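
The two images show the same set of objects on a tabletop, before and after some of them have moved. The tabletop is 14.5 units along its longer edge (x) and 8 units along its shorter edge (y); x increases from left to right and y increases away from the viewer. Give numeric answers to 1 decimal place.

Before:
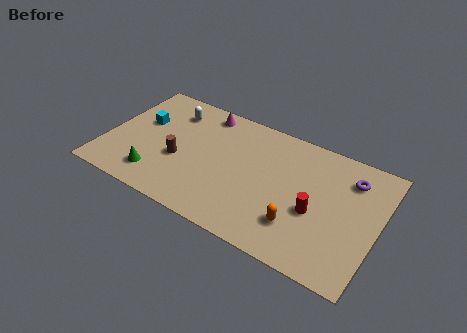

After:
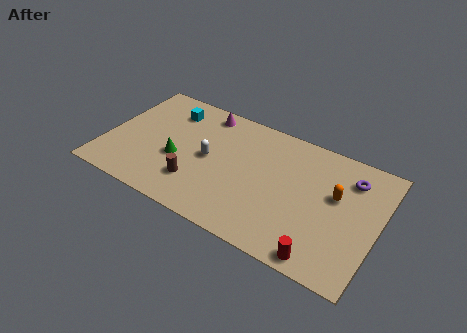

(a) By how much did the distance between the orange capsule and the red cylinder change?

+2.6

The distance was about 1.4 in the first image and 4.0 in the second, so they moved 2.6 units further apart.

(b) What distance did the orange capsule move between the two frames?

3.1

The orange capsule moved from about (10.6, 2.1) to (12.2, 4.8), a distance of √(1.6² + 2.7²) ≈ 3.1.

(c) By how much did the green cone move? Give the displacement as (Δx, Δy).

(0.9, 1.6)

The green cone started near (3.0, 1.6) and ended near (3.9, 3.2).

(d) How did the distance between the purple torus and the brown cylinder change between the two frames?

-0.6

They were about 9.3 units apart before and 8.7 after — 0.6 units closer together.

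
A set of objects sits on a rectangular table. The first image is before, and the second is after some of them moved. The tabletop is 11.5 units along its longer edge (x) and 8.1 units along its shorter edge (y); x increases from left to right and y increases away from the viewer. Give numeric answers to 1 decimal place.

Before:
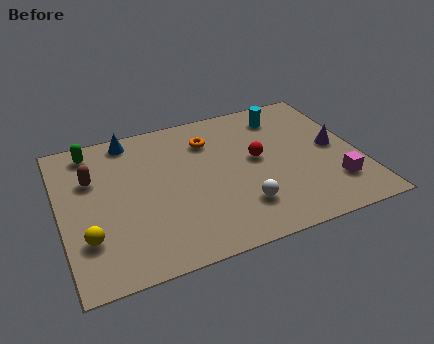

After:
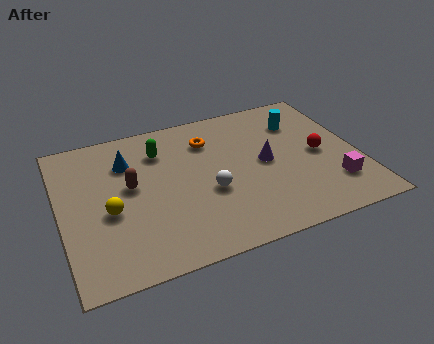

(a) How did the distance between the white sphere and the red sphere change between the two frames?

+1.9

Before: roughly 2.6 units apart; after: 4.5. That's 1.9 units further apart.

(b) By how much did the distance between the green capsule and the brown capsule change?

+0.5

The distance was about 1.6 in the first image and 2.1 in the second, so they moved 0.5 units further apart.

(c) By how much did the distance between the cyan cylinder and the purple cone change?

-0.5

The distance was about 3.0 in the first image and 2.5 in the second, so they moved 0.5 units closer together.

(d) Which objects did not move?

the orange torus and the magenta cube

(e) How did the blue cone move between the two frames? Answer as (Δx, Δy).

(-0.2, -1.3)

The blue cone started near (2.9, 7.2) and ended near (2.7, 5.9).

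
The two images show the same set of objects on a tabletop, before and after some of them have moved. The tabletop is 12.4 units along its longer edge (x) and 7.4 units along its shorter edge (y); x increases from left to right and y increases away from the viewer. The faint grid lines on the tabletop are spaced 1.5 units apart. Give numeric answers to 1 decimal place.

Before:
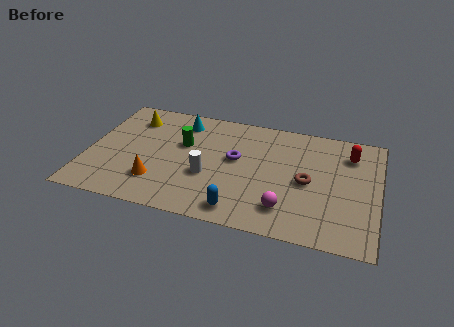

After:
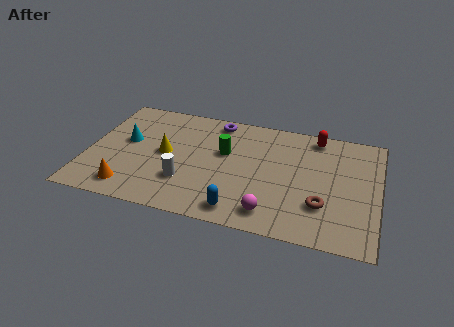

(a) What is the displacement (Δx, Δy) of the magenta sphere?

(-0.6, -0.4)

From the two frames, the magenta sphere sits at roughly (8.6, 1.6) before and (8.0, 1.2) after.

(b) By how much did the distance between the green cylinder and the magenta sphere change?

-1.5

Before: roughly 5.5 units apart; after: 4.0. That's 1.5 units closer together.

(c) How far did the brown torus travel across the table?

1.5

The brown torus moved from about (9.4, 3.5) to (10.1, 2.2), a distance of √(0.7² + 1.3²) ≈ 1.5.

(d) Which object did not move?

the blue capsule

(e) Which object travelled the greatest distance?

the cyan cone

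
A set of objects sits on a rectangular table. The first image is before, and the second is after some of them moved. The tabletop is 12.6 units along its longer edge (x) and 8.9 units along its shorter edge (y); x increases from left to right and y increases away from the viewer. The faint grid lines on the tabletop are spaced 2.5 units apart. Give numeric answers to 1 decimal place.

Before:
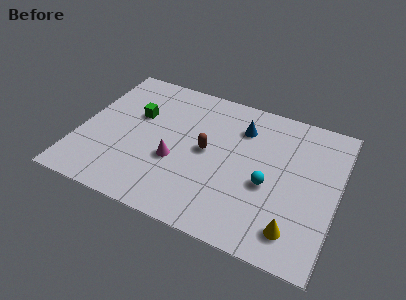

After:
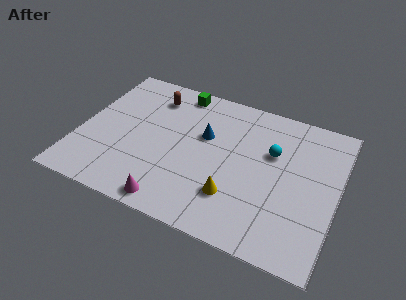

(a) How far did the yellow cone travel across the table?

3.1

The yellow cone moved from about (10.8, 1.6) to (7.8, 2.4), a distance of √(3.0² + 0.8²) ≈ 3.1.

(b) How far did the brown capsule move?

3.9

The brown capsule moved from about (6.2, 4.6) to (3.2, 7.1), a distance of √(3.0² + 2.5²) ≈ 3.9.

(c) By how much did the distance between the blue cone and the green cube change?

-2.3

The distance was about 5.2 in the first image and 2.9 in the second, so they moved 2.3 units closer together.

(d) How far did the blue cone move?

2.1

From (7.7, 6.7) to (6.0, 5.5), the blue cone covered √(1.7² + 1.2²) ≈ 2.1 units.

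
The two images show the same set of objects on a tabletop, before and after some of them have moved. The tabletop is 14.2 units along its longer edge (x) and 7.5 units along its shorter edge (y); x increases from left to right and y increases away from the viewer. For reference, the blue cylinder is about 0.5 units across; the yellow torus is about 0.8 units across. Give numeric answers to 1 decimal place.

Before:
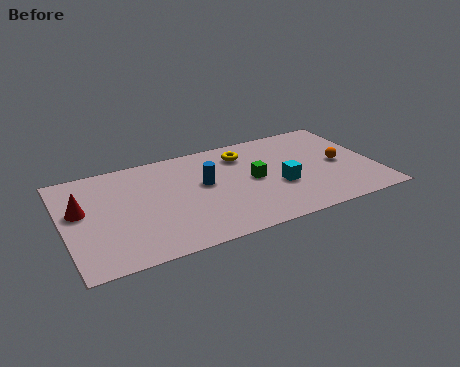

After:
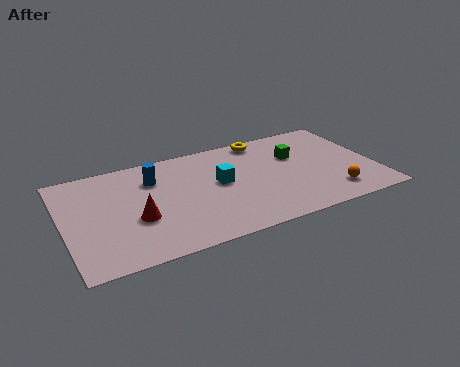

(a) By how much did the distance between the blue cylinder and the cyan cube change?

-0.4

The distance was about 3.6 in the first image and 3.2 in the second, so they moved 0.4 units closer together.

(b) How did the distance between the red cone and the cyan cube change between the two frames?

-4.9

The distance was about 9.0 in the first image and 4.1 in the second, so they moved 4.9 units closer together.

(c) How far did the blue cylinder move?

2.5

The blue cylinder moved from about (6.4, 4.3) to (4.2, 5.5), a distance of √(2.2² + 1.2²) ≈ 2.5.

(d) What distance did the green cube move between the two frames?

2.4

The green cube moved from about (8.6, 3.8) to (10.7, 4.9), a distance of √(2.1² + 1.1²) ≈ 2.4.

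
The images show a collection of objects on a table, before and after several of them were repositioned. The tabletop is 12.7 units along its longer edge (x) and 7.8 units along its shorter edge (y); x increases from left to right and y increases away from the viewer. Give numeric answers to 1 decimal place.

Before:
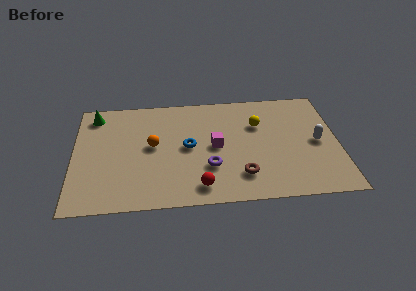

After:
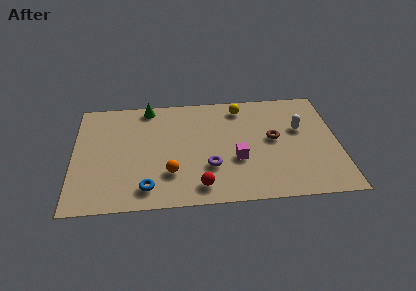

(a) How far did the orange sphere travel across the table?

2.2

The orange sphere moved from about (3.8, 4.2) to (4.6, 2.2), a distance of √(0.8² + 2.0²) ≈ 2.2.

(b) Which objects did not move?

the red sphere and the purple torus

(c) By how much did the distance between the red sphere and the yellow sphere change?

+0.8

The distance was about 5.0 in the first image and 5.8 in the second, so they moved 0.8 units further apart.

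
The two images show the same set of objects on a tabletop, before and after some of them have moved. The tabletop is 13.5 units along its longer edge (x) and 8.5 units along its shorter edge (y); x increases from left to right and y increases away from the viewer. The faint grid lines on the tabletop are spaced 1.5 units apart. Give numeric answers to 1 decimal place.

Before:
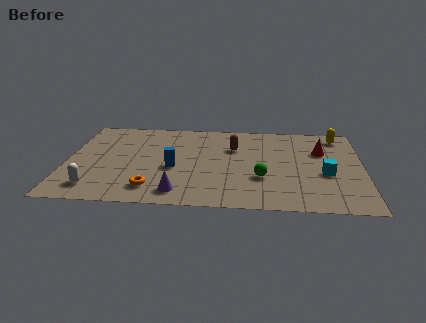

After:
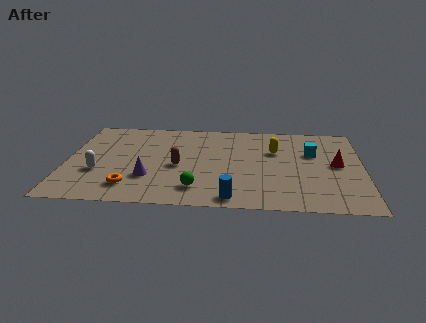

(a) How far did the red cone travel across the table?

1.5

The red cone was near (11.6, 5.7) before and (12.3, 4.4) after, so it travelled √(0.7² + 1.3²) ≈ 1.5 units.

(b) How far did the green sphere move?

3.1

From (8.9, 2.9) to (6.0, 1.7), the green sphere covered √(2.9² + 1.2²) ≈ 3.1 units.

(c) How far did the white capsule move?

1.5

The white capsule was near (1.4, 1.5) before and (1.5, 3.0) after, so it travelled √(0.1² + 1.5²) ≈ 1.5 units.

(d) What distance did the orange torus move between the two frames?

1.0

The orange torus was near (4.0, 1.6) before and (3.0, 1.7) after, so it travelled √(1.0² + 0.1²) ≈ 1.0 units.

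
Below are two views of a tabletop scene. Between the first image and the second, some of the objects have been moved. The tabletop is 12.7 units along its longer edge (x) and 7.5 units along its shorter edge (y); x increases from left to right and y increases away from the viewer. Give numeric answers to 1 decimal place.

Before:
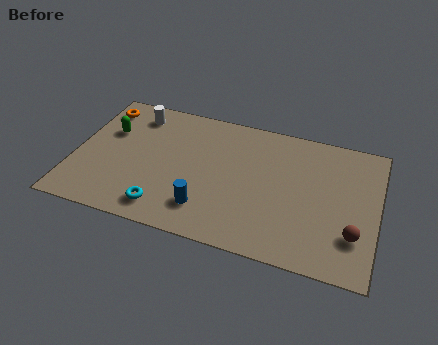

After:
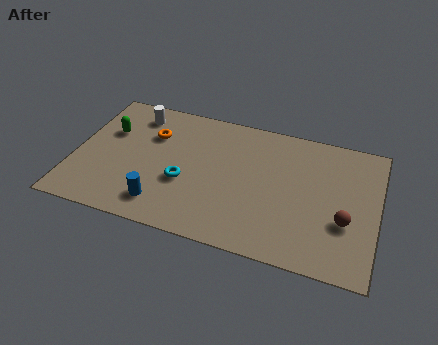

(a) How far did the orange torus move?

2.5

The orange torus moved from about (0.8, 6.2) to (3.1, 5.2), a distance of √(2.3² + 1.0²) ≈ 2.5.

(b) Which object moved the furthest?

the orange torus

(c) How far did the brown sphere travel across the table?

0.7

The brown sphere was near (11.8, 2.1) before and (11.4, 2.7) after, so it travelled √(0.4² + 0.6²) ≈ 0.7 units.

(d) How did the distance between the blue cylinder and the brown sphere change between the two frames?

+1.5

The distance was about 6.1 in the first image and 7.6 in the second, so they moved 1.5 units further apart.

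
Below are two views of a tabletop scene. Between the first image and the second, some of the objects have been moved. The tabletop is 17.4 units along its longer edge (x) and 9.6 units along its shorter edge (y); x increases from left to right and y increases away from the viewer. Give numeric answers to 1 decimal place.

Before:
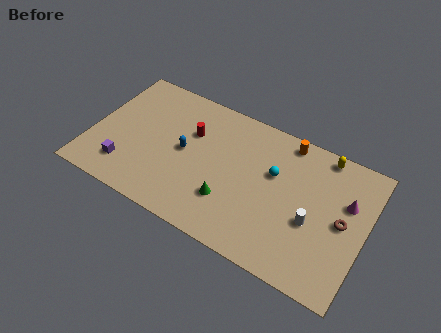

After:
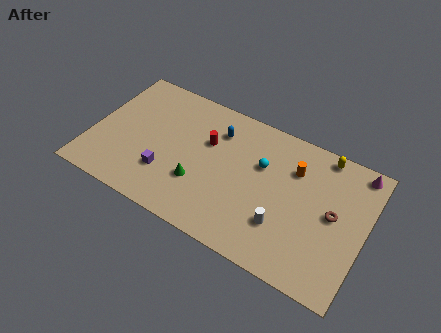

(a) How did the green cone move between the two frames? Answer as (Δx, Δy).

(-2.0, 0.3)

From the two frames, the green cone sits at roughly (9.1, 2.8) before and (7.1, 3.1) after.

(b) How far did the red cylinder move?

1.1

The red cylinder was near (6.1, 6.4) before and (7.2, 6.2) after, so it travelled √(1.1² + 0.2²) ≈ 1.1 units.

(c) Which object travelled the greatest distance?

the blue capsule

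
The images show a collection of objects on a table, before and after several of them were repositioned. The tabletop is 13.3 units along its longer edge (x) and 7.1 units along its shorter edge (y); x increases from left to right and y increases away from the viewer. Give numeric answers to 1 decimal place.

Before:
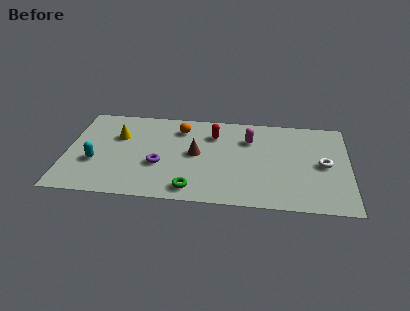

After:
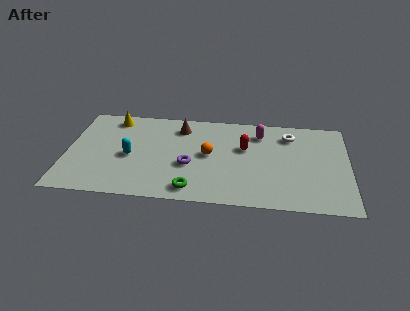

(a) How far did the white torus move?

2.6

The white torus was near (12.1, 3.5) before and (10.5, 5.6) after, so it travelled √(1.6² + 2.1²) ≈ 2.6 units.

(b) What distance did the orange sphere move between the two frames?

2.4

The orange sphere was near (5.3, 5.6) before and (6.7, 3.7) after, so it travelled √(1.4² + 1.9²) ≈ 2.4 units.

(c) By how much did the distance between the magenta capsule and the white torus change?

-2.4

They were about 3.8 units apart before and 1.4 after — 2.4 units closer together.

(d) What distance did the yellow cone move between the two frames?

1.4

The yellow cone was near (2.4, 4.7) before and (2.1, 6.1) after, so it travelled √(0.3² + 1.4²) ≈ 1.4 units.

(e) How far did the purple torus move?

1.4

From (4.4, 2.7) to (5.8, 2.8), the purple torus covered √(1.4² + 0.1²) ≈ 1.4 units.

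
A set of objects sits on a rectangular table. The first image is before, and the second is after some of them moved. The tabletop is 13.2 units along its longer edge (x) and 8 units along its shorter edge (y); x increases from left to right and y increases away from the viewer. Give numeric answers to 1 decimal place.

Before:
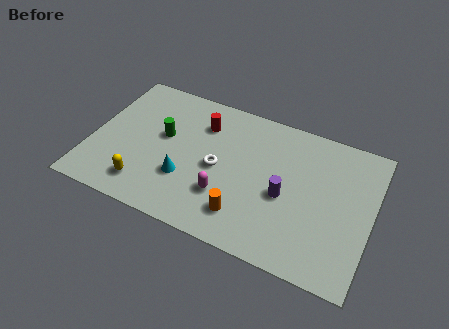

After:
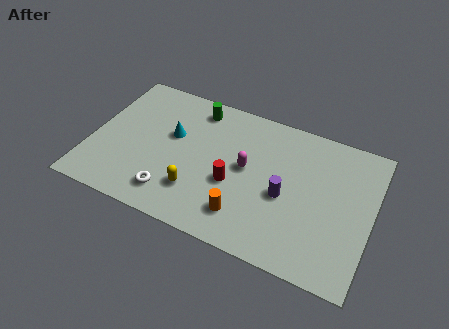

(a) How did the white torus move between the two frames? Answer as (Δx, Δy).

(-1.9, -2.3)

The white torus started near (6.0, 3.8) and ended near (4.1, 1.5).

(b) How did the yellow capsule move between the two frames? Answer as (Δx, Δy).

(2.4, 0.6)

The yellow capsule started near (2.8, 1.5) and ended near (5.2, 2.1).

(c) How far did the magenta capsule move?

2.1

The magenta capsule was near (6.5, 2.4) before and (7.3, 4.3) after, so it travelled √(0.8² + 1.9²) ≈ 2.1 units.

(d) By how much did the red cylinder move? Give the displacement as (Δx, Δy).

(1.8, -2.8)

The red cylinder was at about (5.0, 6.0) and moved to about (6.8, 3.2).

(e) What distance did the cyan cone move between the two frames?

2.4

The cyan cone was near (4.6, 2.6) before and (3.7, 4.8) after, so it travelled √(0.9² + 2.2²) ≈ 2.4 units.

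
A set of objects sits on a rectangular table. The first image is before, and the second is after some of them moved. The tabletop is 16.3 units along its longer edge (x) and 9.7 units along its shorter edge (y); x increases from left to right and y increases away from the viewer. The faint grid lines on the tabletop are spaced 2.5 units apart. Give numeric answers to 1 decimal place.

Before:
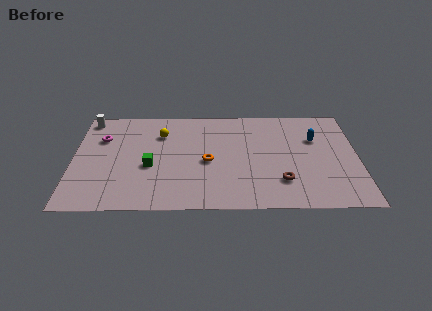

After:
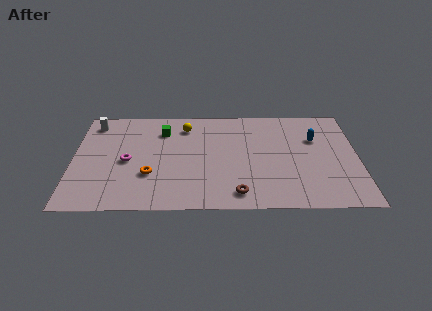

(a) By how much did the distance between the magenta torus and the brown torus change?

-4.1

They were about 11.1 units apart before and 7.0 after — 4.1 units closer together.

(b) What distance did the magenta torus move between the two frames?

2.7

From (1.6, 6.7) to (3.1, 4.5), the magenta torus covered √(1.5² + 2.2²) ≈ 2.7 units.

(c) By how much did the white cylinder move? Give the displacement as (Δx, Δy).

(0.3, -0.4)

The white cylinder was at about (0.8, 8.6) and moved to about (1.1, 8.2).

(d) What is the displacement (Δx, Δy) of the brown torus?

(-2.5, -1.1)

From the two frames, the brown torus sits at roughly (11.9, 2.5) before and (9.4, 1.4) after.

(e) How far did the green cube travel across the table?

3.5

The green cube was near (4.4, 4.0) before and (5.1, 7.4) after, so it travelled √(0.7² + 3.4²) ≈ 3.5 units.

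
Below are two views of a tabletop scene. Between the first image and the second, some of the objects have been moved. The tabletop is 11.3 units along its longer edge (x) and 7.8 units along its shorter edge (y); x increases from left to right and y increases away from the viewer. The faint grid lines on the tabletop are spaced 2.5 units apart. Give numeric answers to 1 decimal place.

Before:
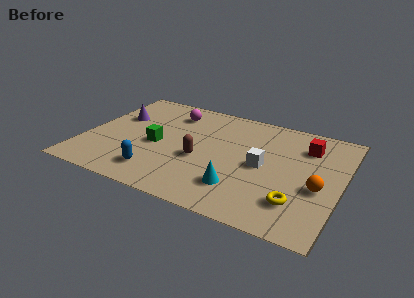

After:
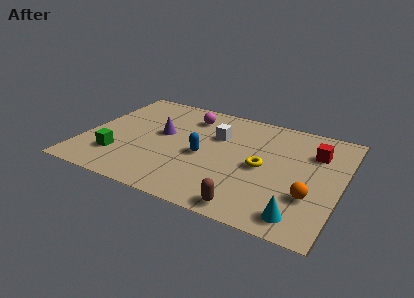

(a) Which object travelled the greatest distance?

the brown capsule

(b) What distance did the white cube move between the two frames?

2.6

From (7.9, 3.8) to (5.7, 5.2), the white cube covered √(2.2² + 1.4²) ≈ 2.6 units.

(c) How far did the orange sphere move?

0.8

The orange sphere was near (10.4, 3.2) before and (10.1, 2.5) after, so it travelled √(0.3² + 0.7²) ≈ 0.8 units.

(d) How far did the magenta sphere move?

0.8

The magenta sphere was near (3.5, 6.2) before and (4.3, 6.2) after, so it travelled √(0.8² + 0.0²) ≈ 0.8 units.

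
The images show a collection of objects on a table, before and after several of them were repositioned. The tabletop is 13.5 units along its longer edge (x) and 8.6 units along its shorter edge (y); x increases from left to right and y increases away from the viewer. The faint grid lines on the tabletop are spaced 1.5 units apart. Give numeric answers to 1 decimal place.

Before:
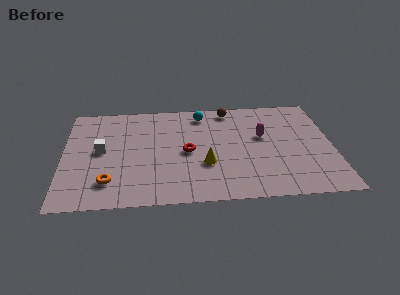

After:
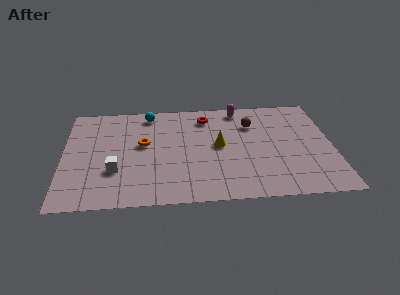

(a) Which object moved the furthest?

the orange torus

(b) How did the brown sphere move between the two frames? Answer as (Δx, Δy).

(1.1, -1.4)

The brown sphere was at about (8.4, 7.6) and moved to about (9.5, 6.2).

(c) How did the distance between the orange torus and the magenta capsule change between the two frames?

-2.7

Before: roughly 8.3 units apart; after: 5.6. That's 2.7 units closer together.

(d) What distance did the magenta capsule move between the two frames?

2.7

From (10.0, 5.1) to (8.9, 7.6), the magenta capsule covered √(1.1² + 2.5²) ≈ 2.7 units.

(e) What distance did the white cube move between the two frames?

1.8

The white cube was near (1.9, 4.5) before and (2.6, 2.8) after, so it travelled √(0.7² + 1.7²) ≈ 1.8 units.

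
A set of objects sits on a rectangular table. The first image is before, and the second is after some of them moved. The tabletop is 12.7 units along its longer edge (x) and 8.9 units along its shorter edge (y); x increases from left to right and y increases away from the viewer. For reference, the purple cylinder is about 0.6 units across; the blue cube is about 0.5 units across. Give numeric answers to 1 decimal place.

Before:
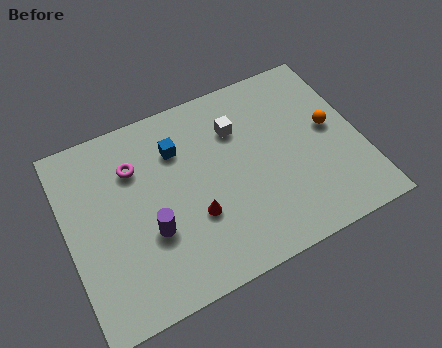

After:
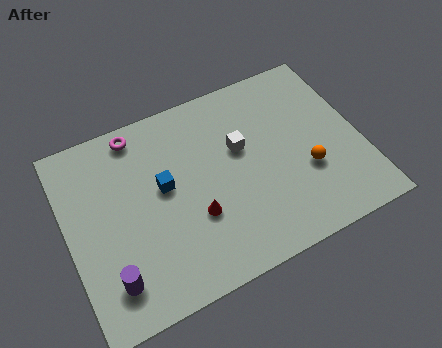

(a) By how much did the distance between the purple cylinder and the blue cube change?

+0.5

The distance was about 3.7 in the first image and 4.2 in the second, so they moved 0.5 units further apart.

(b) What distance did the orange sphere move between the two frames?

2.1

From (11.5, 4.8) to (10.2, 3.2), the orange sphere covered √(1.3² + 1.6²) ≈ 2.1 units.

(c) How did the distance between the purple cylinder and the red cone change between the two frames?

+2.1

They were about 1.9 units apart before and 4.0 after — 2.1 units further apart.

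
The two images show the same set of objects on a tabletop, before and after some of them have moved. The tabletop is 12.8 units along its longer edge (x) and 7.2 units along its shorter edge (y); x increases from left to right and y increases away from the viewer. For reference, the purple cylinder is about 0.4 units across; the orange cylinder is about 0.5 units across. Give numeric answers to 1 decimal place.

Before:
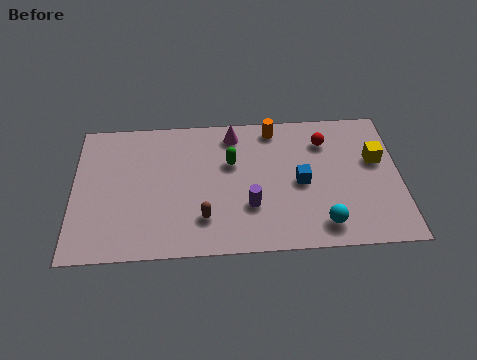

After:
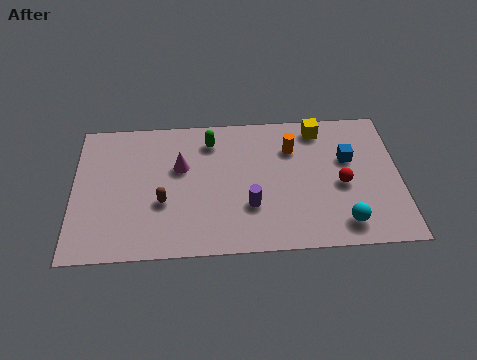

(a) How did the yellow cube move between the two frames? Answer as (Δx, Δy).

(-2.2, 1.8)

From the two frames, the yellow cube sits at roughly (11.9, 4.4) before and (9.7, 6.2) after.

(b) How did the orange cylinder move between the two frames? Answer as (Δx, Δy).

(0.7, -1.1)

The orange cylinder was at about (7.9, 6.3) and moved to about (8.6, 5.2).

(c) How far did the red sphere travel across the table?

2.4

The red sphere was near (9.9, 5.5) before and (10.5, 3.2) after, so it travelled √(0.6² + 2.3²) ≈ 2.4 units.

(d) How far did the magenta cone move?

2.6

From (6.3, 6.1) to (4.2, 4.5), the magenta cone covered √(2.1² + 1.6²) ≈ 2.6 units.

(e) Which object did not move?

the purple cylinder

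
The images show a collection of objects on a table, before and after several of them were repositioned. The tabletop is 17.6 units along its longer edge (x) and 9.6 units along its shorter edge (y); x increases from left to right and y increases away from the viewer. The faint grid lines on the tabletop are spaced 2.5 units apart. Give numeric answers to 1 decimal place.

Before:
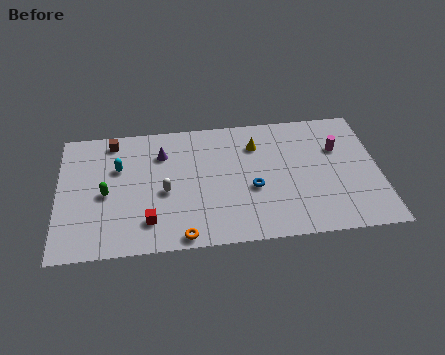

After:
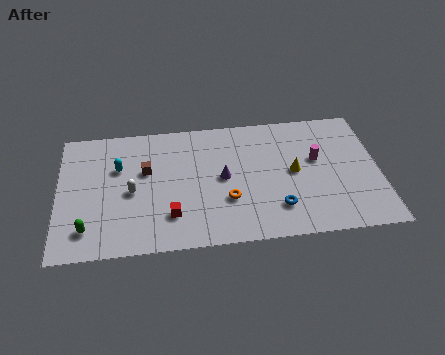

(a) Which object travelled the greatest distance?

the purple cone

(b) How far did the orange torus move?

3.5

The orange torus was near (6.7, 0.8) before and (9.2, 3.2) after, so it travelled √(2.5² + 2.4²) ≈ 3.5 units.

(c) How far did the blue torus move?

2.1

The blue torus was near (10.6, 3.9) before and (11.9, 2.3) after, so it travelled √(1.3² + 1.6²) ≈ 2.1 units.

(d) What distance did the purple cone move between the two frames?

4.0

The purple cone moved from about (5.7, 7.1) to (9.0, 4.9), a distance of √(3.3² + 2.2²) ≈ 4.0.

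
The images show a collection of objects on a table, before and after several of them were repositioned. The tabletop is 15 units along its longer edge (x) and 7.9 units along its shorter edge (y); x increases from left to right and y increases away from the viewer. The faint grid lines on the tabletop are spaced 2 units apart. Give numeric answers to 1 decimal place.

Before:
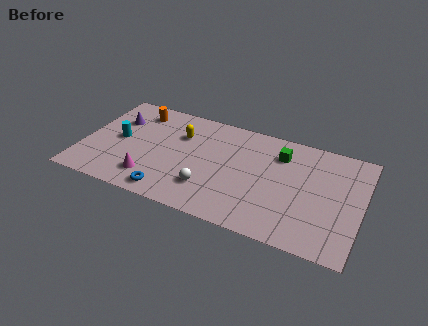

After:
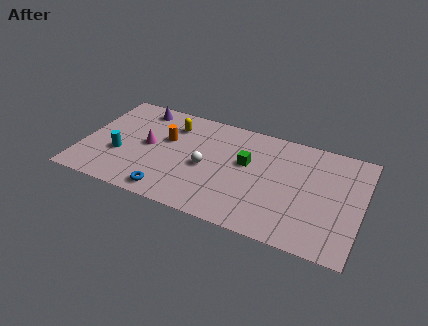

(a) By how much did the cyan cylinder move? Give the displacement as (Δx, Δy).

(0.2, -1.1)

The cyan cylinder started near (1.9, 4.0) and ended near (2.1, 2.9).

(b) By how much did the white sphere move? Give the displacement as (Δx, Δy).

(-0.3, 1.5)

The white sphere was at about (7.0, 2.1) and moved to about (6.7, 3.6).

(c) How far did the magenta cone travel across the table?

2.4

The magenta cone moved from about (3.9, 1.7) to (3.5, 4.1), a distance of √(0.4² + 2.4²) ≈ 2.4.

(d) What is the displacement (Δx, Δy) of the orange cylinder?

(1.8, -1.6)

The orange cylinder started near (2.6, 6.5) and ended near (4.4, 4.9).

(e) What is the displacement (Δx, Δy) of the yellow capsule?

(-0.5, 0.6)

From the two frames, the yellow capsule sits at roughly (5.1, 5.5) before and (4.6, 6.1) after.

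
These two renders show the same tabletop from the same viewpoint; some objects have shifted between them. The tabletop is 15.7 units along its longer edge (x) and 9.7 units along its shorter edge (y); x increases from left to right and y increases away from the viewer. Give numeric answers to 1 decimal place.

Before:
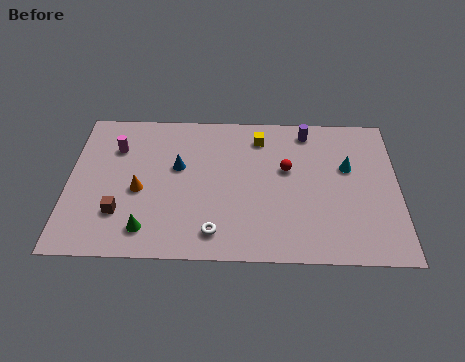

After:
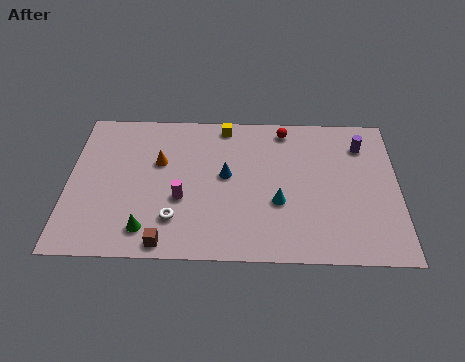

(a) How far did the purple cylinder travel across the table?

2.8

The purple cylinder was near (11.4, 8.4) before and (14.0, 7.5) after, so it travelled √(2.6² + 0.9²) ≈ 2.8 units.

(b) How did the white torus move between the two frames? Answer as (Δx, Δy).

(-1.9, 0.8)

The white torus was at about (7.0, 1.6) and moved to about (5.1, 2.4).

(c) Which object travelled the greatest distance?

the magenta cylinder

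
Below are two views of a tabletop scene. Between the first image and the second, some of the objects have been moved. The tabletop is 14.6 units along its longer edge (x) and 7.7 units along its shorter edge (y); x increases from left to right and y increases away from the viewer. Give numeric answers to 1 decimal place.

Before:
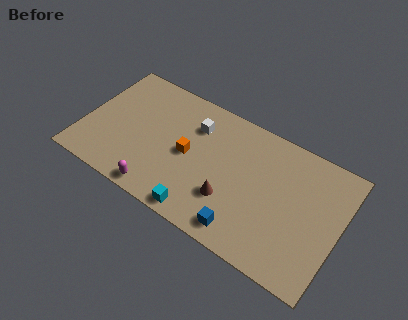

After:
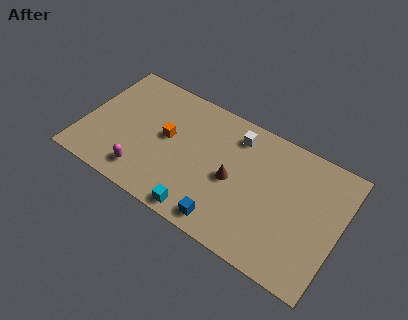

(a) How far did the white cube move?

2.4

The white cube moved from about (6.1, 5.7) to (8.4, 6.3), a distance of √(2.3² + 0.6²) ≈ 2.4.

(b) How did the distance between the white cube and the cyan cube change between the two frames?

+0.6

Before: roughly 5.0 units apart; after: 5.6. That's 0.6 units further apart.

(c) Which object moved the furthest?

the white cube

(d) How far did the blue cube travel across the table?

1.0

From (9.6, 1.1) to (8.6, 1.0), the blue cube covered √(1.0² + 0.1²) ≈ 1.0 units.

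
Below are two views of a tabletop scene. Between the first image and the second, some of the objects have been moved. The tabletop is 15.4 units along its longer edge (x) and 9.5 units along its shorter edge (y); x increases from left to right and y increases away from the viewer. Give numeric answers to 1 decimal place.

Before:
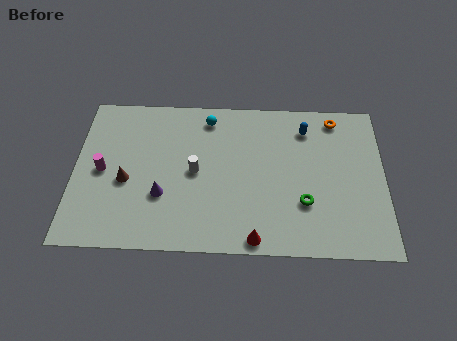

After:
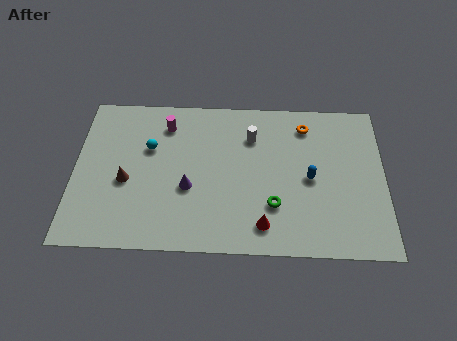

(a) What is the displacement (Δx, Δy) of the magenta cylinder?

(3.1, 3.0)

The magenta cylinder was at about (1.4, 4.6) and moved to about (4.5, 7.6).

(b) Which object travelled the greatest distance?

the magenta cylinder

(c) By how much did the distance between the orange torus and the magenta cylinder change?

-5.2

They were about 12.2 units apart before and 7.0 after — 5.2 units closer together.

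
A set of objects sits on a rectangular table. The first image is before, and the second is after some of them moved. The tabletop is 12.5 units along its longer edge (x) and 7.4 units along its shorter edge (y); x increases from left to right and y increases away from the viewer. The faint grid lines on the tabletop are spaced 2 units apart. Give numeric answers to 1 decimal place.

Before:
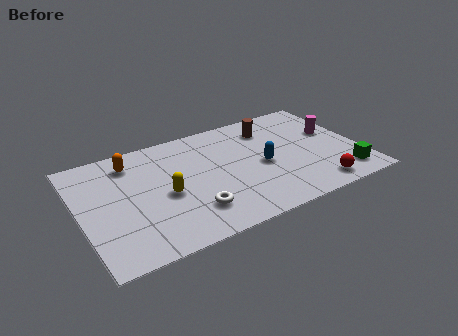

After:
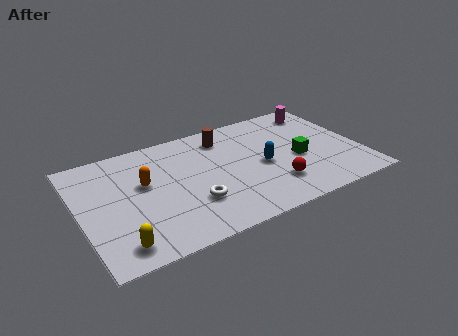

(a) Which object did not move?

the blue capsule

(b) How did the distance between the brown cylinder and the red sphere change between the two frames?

-0.6

Before: roughly 5.0 units apart; after: 4.4. That's 0.6 units closer together.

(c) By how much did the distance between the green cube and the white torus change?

-1.8

They were about 6.8 units apart before and 5.0 after — 1.8 units closer together.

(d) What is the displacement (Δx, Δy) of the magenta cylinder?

(-0.3, 1.8)

From the two frames, the magenta cylinder sits at roughly (11.5, 4.4) before and (11.2, 6.2) after.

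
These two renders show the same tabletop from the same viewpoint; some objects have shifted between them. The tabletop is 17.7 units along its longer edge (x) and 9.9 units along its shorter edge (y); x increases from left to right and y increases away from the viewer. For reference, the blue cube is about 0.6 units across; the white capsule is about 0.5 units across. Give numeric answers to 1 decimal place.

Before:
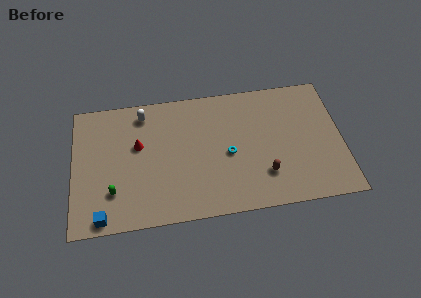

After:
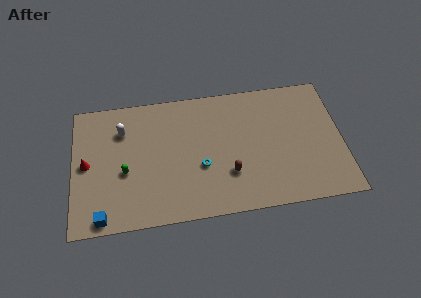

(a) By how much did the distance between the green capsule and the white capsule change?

-2.9

The distance was about 6.1 in the first image and 3.2 in the second, so they moved 2.9 units closer together.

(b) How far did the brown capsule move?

2.3

The brown capsule moved from about (12.5, 2.6) to (10.2, 3.0), a distance of √(2.3² + 0.4²) ≈ 2.3.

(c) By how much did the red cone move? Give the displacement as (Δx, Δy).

(-3.4, -1.0)

The red cone was at about (4.3, 6.0) and moved to about (0.9, 5.0).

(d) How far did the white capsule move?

1.8

The white capsule was near (4.7, 8.4) before and (3.3, 7.3) after, so it travelled √(1.4² + 1.1²) ≈ 1.8 units.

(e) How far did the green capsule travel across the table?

1.6

The green capsule moved from about (2.6, 2.7) to (3.4, 4.1), a distance of √(0.8² + 1.4²) ≈ 1.6.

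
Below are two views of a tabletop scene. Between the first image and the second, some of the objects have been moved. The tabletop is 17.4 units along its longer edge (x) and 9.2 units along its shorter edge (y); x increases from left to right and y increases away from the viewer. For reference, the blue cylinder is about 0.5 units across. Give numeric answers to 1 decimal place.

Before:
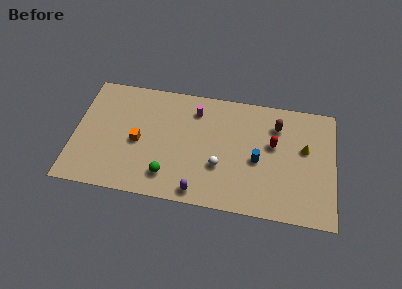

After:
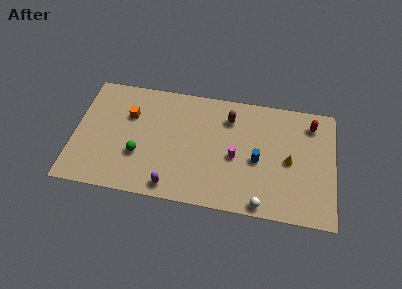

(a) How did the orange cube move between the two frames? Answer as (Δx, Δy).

(-0.7, 2.0)

The orange cube started near (4.3, 4.2) and ended near (3.6, 6.2).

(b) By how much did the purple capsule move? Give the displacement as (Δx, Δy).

(-1.8, 0.1)

The purple capsule was at about (8.5, 1.0) and moved to about (6.7, 1.1).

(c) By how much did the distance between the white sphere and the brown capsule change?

+1.4

They were about 5.3 units apart before and 6.7 after — 1.4 units further apart.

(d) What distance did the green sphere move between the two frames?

2.4

From (6.4, 1.9) to (4.4, 3.2), the green sphere covered √(2.0² + 1.3²) ≈ 2.4 units.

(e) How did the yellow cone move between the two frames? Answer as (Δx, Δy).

(-1.0, -1.1)

The yellow cone started near (15.4, 5.5) and ended near (14.4, 4.4).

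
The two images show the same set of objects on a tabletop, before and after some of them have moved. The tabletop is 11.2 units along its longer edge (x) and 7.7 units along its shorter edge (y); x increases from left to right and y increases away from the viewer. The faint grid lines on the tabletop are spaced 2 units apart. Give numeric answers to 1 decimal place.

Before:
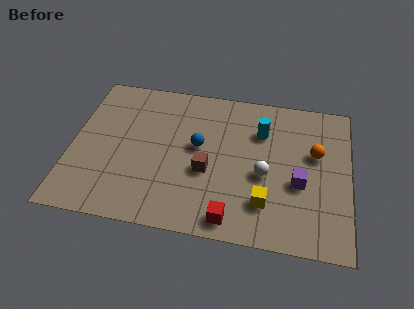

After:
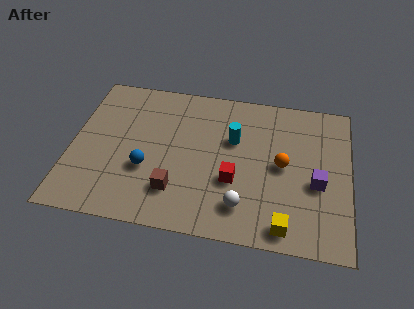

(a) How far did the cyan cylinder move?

1.3

The cyan cylinder moved from about (7.6, 5.5) to (6.5, 4.9), a distance of √(1.1² + 0.6²) ≈ 1.3.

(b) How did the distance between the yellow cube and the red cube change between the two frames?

+1.2

Before: roughly 1.6 units apart; after: 2.8. That's 1.2 units further apart.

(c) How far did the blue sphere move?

2.5

From (5.1, 4.3) to (3.1, 2.8), the blue sphere covered √(2.0² + 1.5²) ≈ 2.5 units.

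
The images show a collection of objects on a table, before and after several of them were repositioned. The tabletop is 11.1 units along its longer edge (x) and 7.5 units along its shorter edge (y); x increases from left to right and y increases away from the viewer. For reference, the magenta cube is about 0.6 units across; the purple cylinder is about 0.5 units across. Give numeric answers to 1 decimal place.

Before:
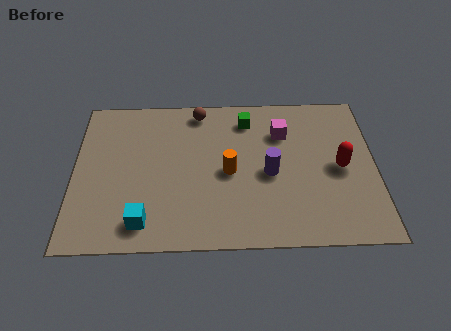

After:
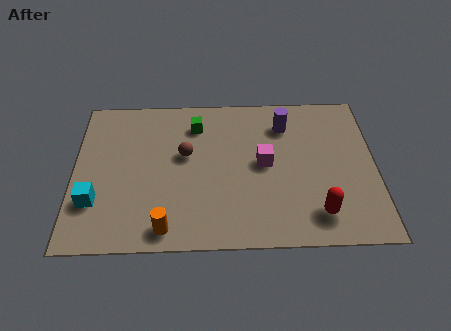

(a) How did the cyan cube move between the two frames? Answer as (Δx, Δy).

(-1.8, 1.0)

From the two frames, the cyan cube sits at roughly (2.6, 1.2) before and (0.8, 2.2) after.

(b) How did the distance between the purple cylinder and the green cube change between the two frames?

+0.5

They were about 2.8 units apart before and 3.3 after — 0.5 units further apart.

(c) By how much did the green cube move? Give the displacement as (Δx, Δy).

(-1.9, -0.2)

The green cube was at about (6.4, 6.1) and moved to about (4.5, 5.9).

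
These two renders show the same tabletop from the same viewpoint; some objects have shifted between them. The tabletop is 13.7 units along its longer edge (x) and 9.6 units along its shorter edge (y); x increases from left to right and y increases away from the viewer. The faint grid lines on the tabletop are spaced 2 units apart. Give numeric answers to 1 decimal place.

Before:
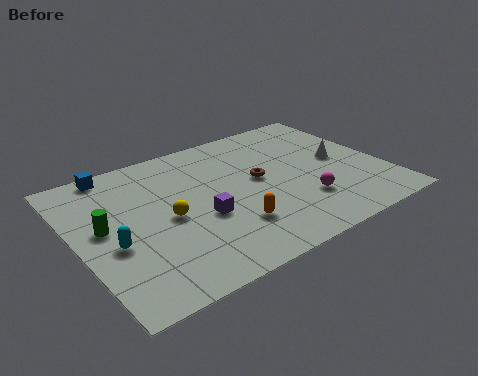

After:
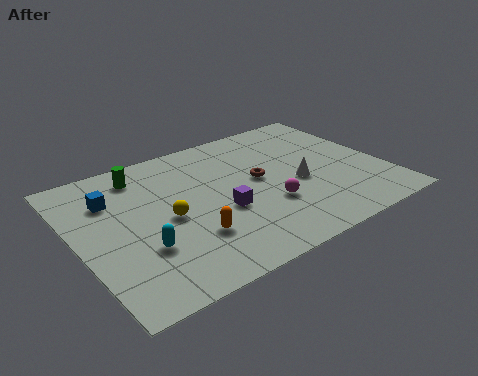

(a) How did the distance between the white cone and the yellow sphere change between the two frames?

-2.1

Before: roughly 8.0 units apart; after: 5.9. That's 2.1 units closer together.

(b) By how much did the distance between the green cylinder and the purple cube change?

+0.8

The distance was about 4.3 in the first image and 5.1 in the second, so they moved 0.8 units further apart.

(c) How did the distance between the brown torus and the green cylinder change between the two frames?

-1.4

Before: roughly 7.0 units apart; after: 5.6. That's 1.4 units closer together.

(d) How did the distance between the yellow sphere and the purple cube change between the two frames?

+0.8

They were about 1.6 units apart before and 2.4 after — 0.8 units further apart.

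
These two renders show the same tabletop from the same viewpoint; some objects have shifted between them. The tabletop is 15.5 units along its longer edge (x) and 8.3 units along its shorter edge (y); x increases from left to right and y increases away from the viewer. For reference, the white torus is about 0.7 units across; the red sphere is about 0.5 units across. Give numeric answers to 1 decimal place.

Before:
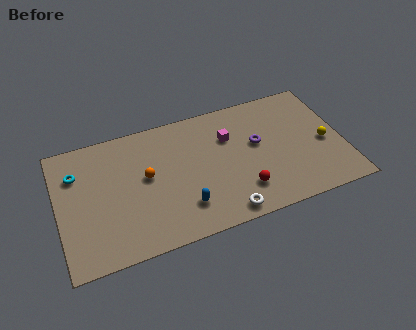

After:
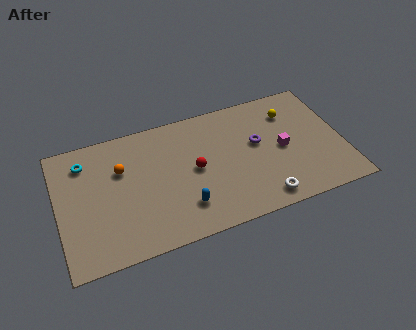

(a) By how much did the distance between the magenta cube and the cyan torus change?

+2.6

They were about 8.3 units apart before and 10.9 after — 2.6 units further apart.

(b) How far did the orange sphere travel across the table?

1.6

The orange sphere was near (4.8, 4.6) before and (3.5, 5.5) after, so it travelled √(1.3² + 0.9²) ≈ 1.6 units.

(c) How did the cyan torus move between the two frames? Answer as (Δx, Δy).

(0.5, 0.6)

From the two frames, the cyan torus sits at roughly (1.1, 6.0) before and (1.6, 6.6) after.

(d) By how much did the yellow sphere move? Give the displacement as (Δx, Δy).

(-1.6, 2.6)

The yellow sphere was at about (14.5, 3.7) and moved to about (12.9, 6.3).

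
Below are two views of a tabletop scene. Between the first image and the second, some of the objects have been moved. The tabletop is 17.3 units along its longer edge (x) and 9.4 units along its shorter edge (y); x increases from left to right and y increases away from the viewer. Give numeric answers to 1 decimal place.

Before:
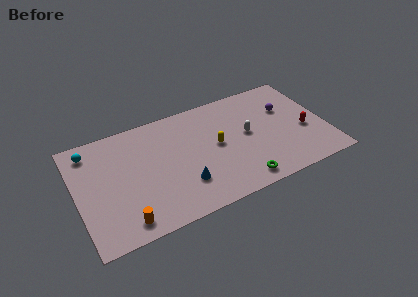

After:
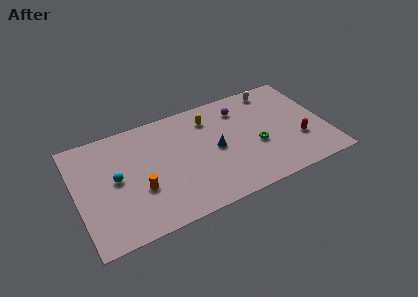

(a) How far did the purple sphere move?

3.3

From (14.8, 6.2) to (11.7, 7.4), the purple sphere covered √(3.1² + 1.2²) ≈ 3.3 units.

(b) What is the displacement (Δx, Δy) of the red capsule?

(-0.5, -0.7)

From the two frames, the red capsule sits at roughly (15.8, 3.8) before and (15.3, 3.1) after.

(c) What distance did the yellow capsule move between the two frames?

2.5

The yellow capsule moved from about (9.7, 4.9) to (9.5, 7.4), a distance of √(0.2² + 2.5²) ≈ 2.5.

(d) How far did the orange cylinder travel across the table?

2.5

From (2.9, 1.3) to (4.2, 3.4), the orange cylinder covered √(1.3² + 2.1²) ≈ 2.5 units.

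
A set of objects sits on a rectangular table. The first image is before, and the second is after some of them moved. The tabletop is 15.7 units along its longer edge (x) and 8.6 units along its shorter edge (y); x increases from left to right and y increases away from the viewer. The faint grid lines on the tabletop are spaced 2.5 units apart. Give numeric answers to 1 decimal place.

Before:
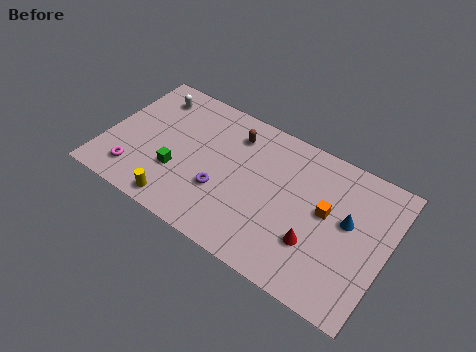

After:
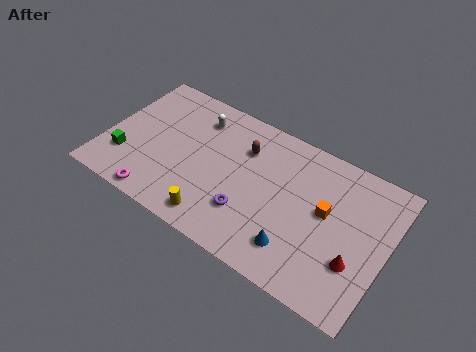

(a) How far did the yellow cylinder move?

2.1

The yellow cylinder moved from about (4.6, 1.0) to (6.7, 1.2), a distance of √(2.1² + 0.2²) ≈ 2.1.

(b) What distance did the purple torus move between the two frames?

1.7

From (6.7, 3.0) to (8.3, 2.5), the purple torus covered √(1.6² + 0.5²) ≈ 1.7 units.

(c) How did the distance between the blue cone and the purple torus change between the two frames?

-4.2

They were about 7.1 units apart before and 2.9 after — 4.2 units closer together.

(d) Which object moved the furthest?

the blue cone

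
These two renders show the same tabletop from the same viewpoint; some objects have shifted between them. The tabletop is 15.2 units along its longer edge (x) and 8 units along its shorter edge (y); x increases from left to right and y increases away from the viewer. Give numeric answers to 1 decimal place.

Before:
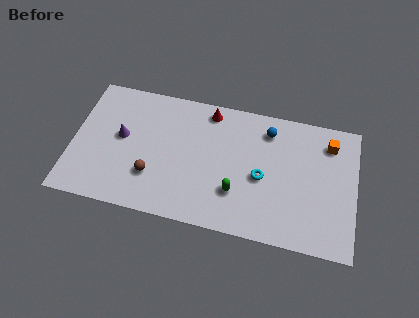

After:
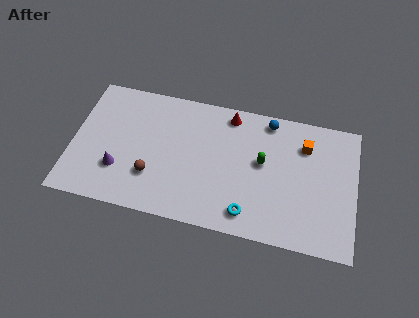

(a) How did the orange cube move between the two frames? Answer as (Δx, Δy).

(-1.3, -0.4)

The orange cube started near (13.7, 6.4) and ended near (12.4, 6.0).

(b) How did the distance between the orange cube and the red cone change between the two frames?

-2.3

Before: roughly 6.5 units apart; after: 4.2. That's 2.3 units closer together.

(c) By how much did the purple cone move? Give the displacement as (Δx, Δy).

(0.0, -2.0)

The purple cone started near (2.6, 4.4) and ended near (2.6, 2.4).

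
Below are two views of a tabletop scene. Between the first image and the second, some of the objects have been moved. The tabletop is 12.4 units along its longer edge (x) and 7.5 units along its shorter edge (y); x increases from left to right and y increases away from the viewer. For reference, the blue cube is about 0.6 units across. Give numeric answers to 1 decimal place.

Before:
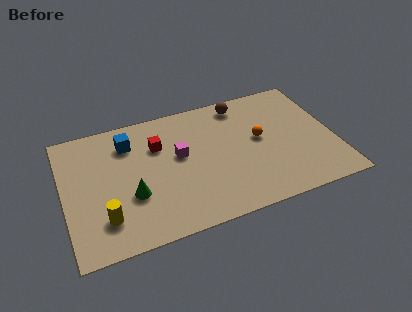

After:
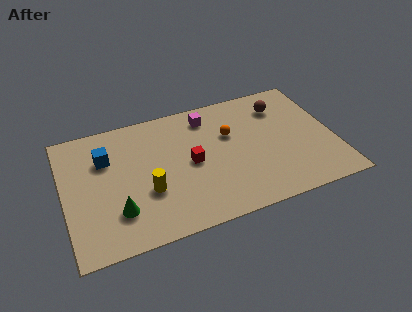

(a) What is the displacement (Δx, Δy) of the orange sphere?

(-1.3, 0.7)

The orange sphere started near (9.0, 4.1) and ended near (7.7, 4.8).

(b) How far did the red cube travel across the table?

2.1

From (4.4, 5.2) to (5.8, 3.7), the red cube covered √(1.4² + 1.5²) ≈ 2.1 units.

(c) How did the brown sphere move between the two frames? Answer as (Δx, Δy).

(1.8, -0.7)

The brown sphere started near (8.4, 6.5) and ended near (10.2, 5.8).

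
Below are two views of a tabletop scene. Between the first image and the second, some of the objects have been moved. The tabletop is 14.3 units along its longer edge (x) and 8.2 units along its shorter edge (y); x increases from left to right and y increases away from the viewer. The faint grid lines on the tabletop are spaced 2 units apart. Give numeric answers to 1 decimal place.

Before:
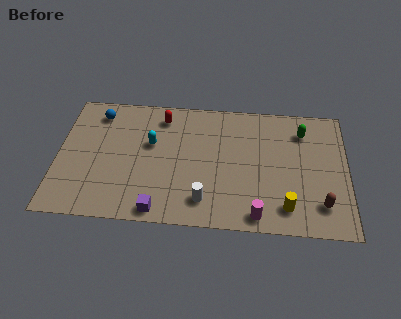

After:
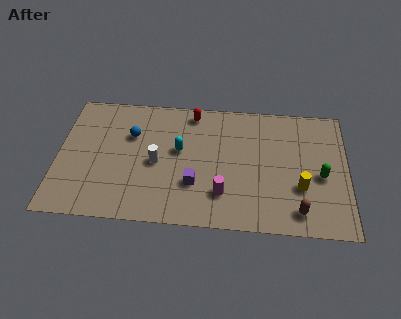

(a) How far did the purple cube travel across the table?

2.5

The purple cube moved from about (5.1, 0.8) to (6.8, 2.6), a distance of √(1.7² + 1.8²) ≈ 2.5.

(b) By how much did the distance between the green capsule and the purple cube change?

-2.7

The distance was about 9.0 in the first image and 6.3 in the second, so they moved 2.7 units closer together.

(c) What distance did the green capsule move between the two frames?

2.9

The green capsule moved from about (12.1, 6.4) to (13.0, 3.6), a distance of √(0.9² + 2.8²) ≈ 2.9.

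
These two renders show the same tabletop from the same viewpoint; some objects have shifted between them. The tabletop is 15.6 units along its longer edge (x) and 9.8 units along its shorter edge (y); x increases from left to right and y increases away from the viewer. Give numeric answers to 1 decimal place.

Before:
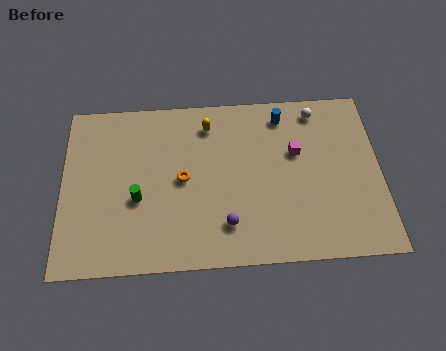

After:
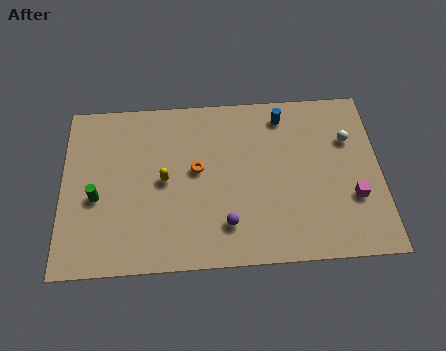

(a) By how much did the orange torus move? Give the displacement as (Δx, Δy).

(0.7, 0.5)

From the two frames, the orange torus sits at roughly (5.9, 4.9) before and (6.6, 5.4) after.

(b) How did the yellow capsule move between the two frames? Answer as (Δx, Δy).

(-2.2, -3.1)

The yellow capsule started near (7.2, 8.0) and ended near (5.0, 4.9).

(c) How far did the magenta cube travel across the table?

3.9

From (11.5, 6.1) to (14.2, 3.3), the magenta cube covered √(2.7² + 2.8²) ≈ 3.9 units.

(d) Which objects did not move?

the purple sphere and the blue cylinder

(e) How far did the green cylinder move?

2.0

The green cylinder was near (3.7, 3.9) before and (1.7, 4.1) after, so it travelled √(2.0² + 0.2²) ≈ 2.0 units.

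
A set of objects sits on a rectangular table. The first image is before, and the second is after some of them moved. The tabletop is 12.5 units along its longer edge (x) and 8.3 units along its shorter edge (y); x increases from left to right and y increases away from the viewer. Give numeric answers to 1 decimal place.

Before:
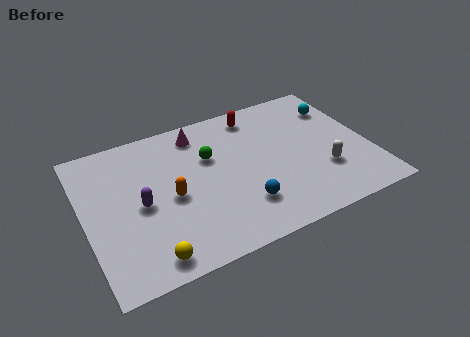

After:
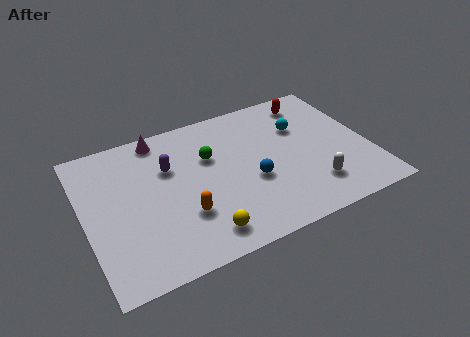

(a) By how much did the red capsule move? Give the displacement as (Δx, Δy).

(2.5, -0.1)

From the two frames, the red capsule sits at roughly (7.9, 7.1) before and (10.4, 7.0) after.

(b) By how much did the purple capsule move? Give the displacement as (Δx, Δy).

(1.4, 1.6)

The purple capsule started near (2.4, 3.9) and ended near (3.8, 5.5).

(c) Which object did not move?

the green sphere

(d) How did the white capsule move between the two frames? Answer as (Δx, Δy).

(-0.6, -0.7)

The white capsule was at about (10.3, 2.6) and moved to about (9.7, 1.9).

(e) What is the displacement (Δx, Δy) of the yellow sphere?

(2.3, 0.3)

From the two frames, the yellow sphere sits at roughly (2.4, 1.0) before and (4.7, 1.3) after.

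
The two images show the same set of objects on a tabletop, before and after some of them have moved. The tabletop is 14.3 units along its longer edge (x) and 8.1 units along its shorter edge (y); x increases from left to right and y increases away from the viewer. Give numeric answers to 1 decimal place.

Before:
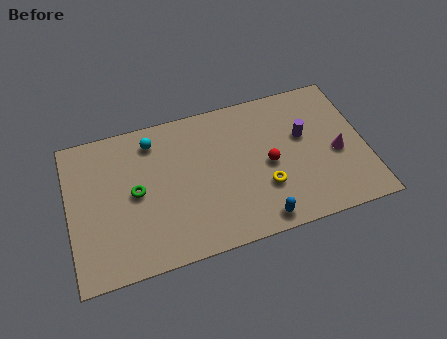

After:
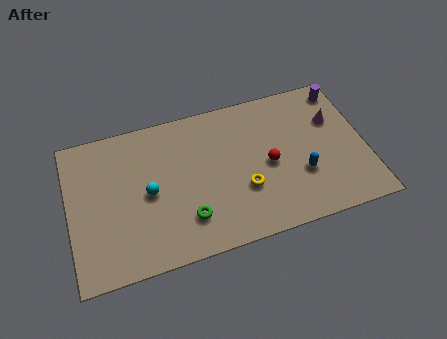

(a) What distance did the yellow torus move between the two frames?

1.0

From (9.3, 2.6) to (8.3, 2.8), the yellow torus covered √(1.0² + 0.2²) ≈ 1.0 units.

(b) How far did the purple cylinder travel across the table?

3.0

From (11.4, 4.9) to (13.5, 7.0), the purple cylinder covered √(2.1² + 2.1²) ≈ 3.0 units.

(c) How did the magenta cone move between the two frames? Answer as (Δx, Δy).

(0.0, 1.9)

The magenta cone was at about (12.9, 3.5) and moved to about (12.9, 5.4).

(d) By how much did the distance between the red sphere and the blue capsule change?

-1.2

Before: roughly 3.0 units apart; after: 1.8. That's 1.2 units closer together.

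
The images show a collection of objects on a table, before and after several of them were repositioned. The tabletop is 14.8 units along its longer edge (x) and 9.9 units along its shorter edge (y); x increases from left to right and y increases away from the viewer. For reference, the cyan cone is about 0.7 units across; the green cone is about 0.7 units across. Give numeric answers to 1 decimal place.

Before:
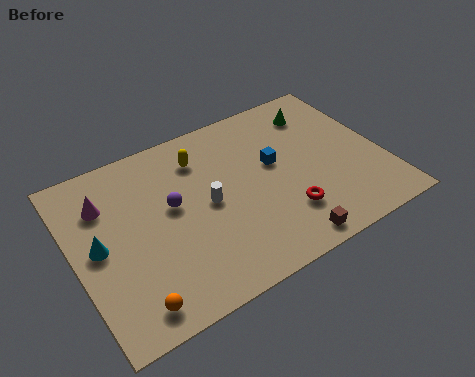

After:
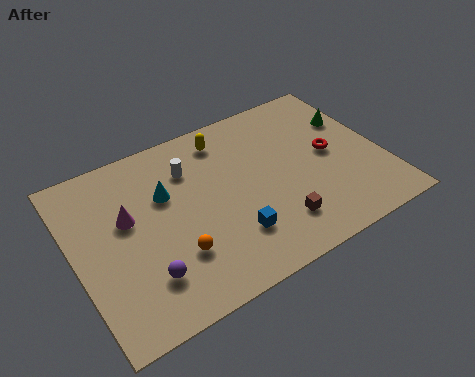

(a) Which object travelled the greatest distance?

the blue cube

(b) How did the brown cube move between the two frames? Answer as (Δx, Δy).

(-0.2, 1.2)

The brown cube started near (9.4, 1.0) and ended near (9.2, 2.2).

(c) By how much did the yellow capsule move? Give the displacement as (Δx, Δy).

(1.3, 0.6)

From the two frames, the yellow capsule sits at roughly (6.4, 7.7) before and (7.7, 8.3) after.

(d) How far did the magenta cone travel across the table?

1.6

From (1.7, 7.2) to (2.6, 5.9), the magenta cone covered √(0.9² + 1.3²) ≈ 1.6 units.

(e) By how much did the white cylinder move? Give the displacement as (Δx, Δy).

(-0.5, 2.4)

The white cylinder started near (6.3, 4.9) and ended near (5.8, 7.3).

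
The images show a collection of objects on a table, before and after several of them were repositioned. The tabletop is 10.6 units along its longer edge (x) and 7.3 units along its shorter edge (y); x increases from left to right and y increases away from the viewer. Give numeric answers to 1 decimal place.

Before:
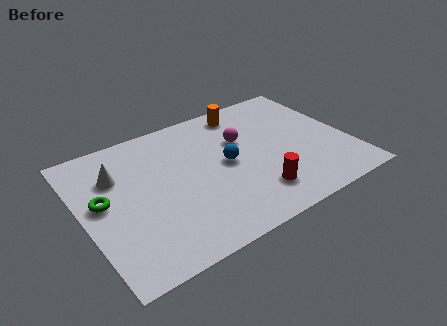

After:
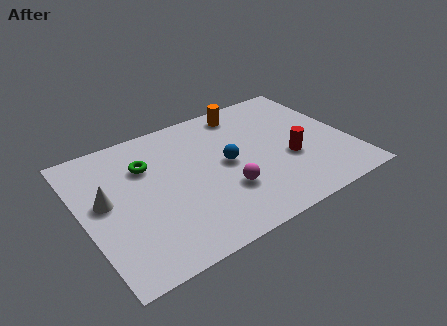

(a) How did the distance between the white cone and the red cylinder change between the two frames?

+1.2

The distance was about 6.1 in the first image and 7.3 in the second, so they moved 1.2 units further apart.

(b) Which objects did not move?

the orange cylinder and the blue sphere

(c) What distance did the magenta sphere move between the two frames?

2.6

The magenta sphere was near (6.5, 4.7) before and (5.4, 2.3) after, so it travelled √(1.1² + 2.4²) ≈ 2.6 units.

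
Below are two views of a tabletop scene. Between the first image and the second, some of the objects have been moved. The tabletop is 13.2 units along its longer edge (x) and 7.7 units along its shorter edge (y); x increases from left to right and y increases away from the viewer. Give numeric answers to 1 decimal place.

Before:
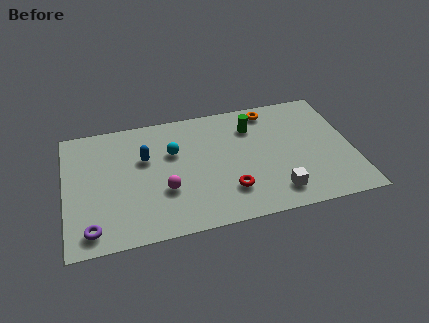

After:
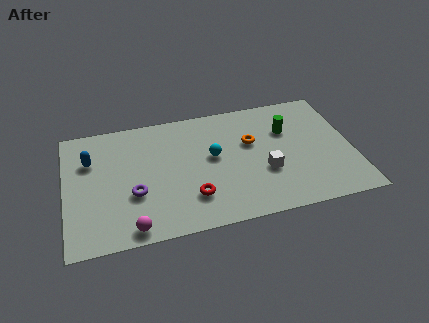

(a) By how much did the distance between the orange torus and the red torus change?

-1.2

The distance was about 5.2 in the first image and 4.0 in the second, so they moved 1.2 units closer together.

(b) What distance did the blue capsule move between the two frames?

2.5

The blue capsule moved from about (3.7, 4.9) to (1.2, 5.3), a distance of √(2.5² + 0.4²) ≈ 2.5.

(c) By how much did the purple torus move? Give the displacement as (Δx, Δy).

(2.0, 1.7)

From the two frames, the purple torus sits at roughly (1.1, 1.1) before and (3.1, 2.8) after.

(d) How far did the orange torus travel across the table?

2.1

From (9.6, 6.7) to (8.6, 4.8), the orange torus covered √(1.0² + 1.9²) ≈ 2.1 units.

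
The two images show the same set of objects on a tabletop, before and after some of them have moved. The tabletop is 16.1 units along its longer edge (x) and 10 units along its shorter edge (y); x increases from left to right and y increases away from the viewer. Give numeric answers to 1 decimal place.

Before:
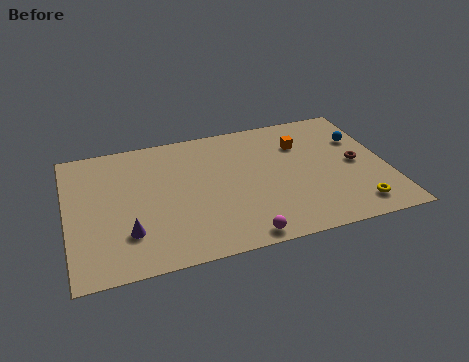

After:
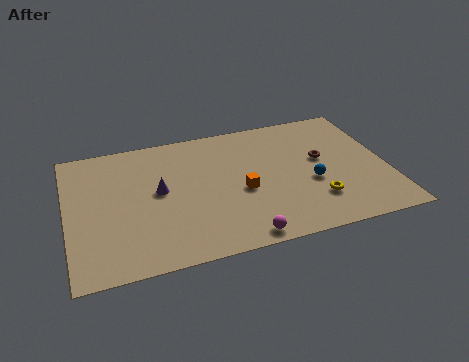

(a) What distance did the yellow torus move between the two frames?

2.1

From (14.2, 1.6) to (12.3, 2.6), the yellow torus covered √(1.9² + 1.0²) ≈ 2.1 units.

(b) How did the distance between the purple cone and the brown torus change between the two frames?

-3.6

The distance was about 11.9 in the first image and 8.3 in the second, so they moved 3.6 units closer together.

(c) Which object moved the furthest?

the orange cube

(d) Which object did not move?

the magenta sphere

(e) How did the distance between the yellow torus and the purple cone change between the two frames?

-3.2

Before: roughly 11.4 units apart; after: 8.2. That's 3.2 units closer together.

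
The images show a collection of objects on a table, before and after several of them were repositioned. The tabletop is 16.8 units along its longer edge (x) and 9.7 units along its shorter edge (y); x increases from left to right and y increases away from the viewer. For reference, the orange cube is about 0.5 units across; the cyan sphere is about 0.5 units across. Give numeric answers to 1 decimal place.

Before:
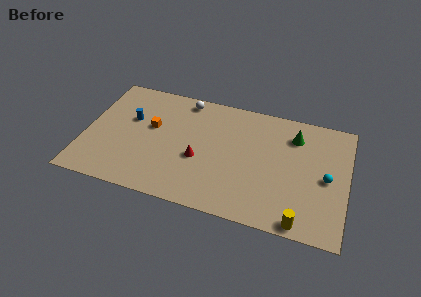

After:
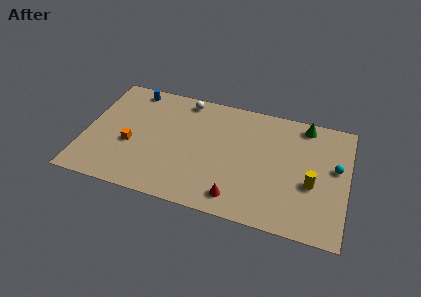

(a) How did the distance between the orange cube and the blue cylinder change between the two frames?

+3.3

The distance was about 1.4 in the first image and 4.7 in the second, so they moved 3.3 units further apart.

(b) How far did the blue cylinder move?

2.6

The blue cylinder was near (2.8, 6.0) before and (2.7, 8.6) after, so it travelled √(0.1² + 2.6²) ≈ 2.6 units.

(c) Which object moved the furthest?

the red cone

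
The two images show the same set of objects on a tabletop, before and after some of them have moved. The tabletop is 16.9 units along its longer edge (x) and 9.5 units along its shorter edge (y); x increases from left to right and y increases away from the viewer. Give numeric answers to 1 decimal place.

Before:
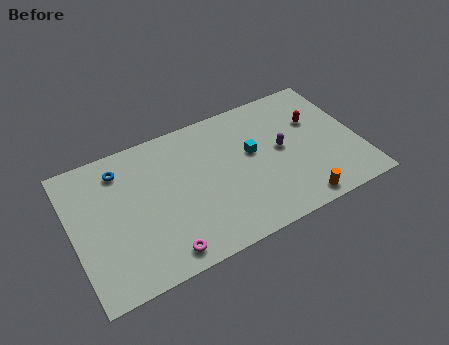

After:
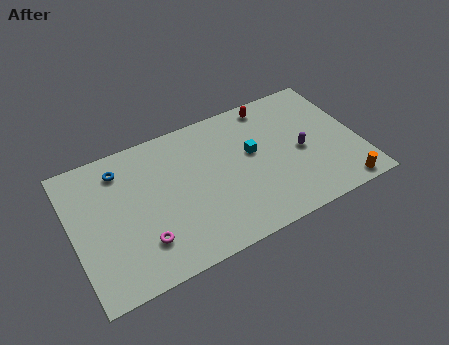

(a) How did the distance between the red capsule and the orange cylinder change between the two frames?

+2.7

The distance was about 5.5 in the first image and 8.2 in the second, so they moved 2.7 units further apart.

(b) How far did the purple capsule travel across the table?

1.3

The purple capsule moved from about (12.4, 5.0) to (13.5, 4.4), a distance of √(1.1² + 0.6²) ≈ 1.3.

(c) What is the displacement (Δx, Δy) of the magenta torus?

(-1.0, 1.2)

From the two frames, the magenta torus sits at roughly (4.8, 1.2) before and (3.8, 2.4) after.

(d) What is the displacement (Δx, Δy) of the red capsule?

(-2.4, 2.2)

The red capsule started near (14.6, 6.2) and ended near (12.2, 8.4).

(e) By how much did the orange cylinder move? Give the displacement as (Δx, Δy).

(2.6, -0.1)

The orange cylinder was at about (12.8, 1.0) and moved to about (15.4, 0.9).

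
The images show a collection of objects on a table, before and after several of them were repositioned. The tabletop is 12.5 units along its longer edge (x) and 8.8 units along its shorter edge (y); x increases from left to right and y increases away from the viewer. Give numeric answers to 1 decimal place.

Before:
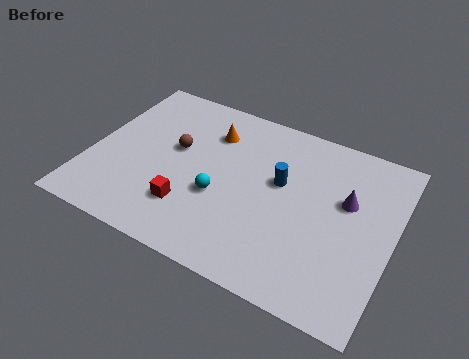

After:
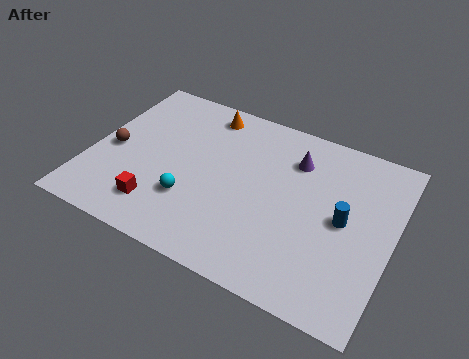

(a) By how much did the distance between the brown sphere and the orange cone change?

+3.0

They were about 2.0 units apart before and 5.0 after — 3.0 units further apart.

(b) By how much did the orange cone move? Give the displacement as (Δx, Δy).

(-0.4, 1.0)

The orange cone was at about (4.7, 6.6) and moved to about (4.3, 7.6).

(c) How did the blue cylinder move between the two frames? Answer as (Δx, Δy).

(2.7, -0.8)

The blue cylinder was at about (7.8, 5.2) and moved to about (10.5, 4.4).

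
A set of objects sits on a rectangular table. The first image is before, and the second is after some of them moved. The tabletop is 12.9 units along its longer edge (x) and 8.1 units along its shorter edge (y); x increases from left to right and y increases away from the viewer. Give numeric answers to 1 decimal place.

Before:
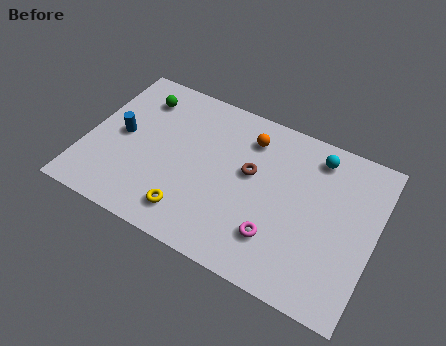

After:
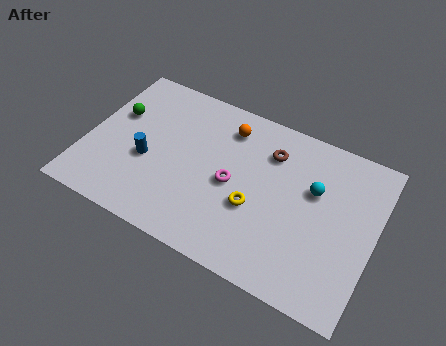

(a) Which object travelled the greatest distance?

the yellow torus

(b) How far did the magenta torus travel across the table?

2.8

The magenta torus moved from about (8.8, 2.1) to (6.6, 3.8), a distance of √(2.2² + 1.7²) ≈ 2.8.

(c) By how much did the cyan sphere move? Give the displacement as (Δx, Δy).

(0.1, -1.7)

From the two frames, the cyan sphere sits at roughly (10.0, 6.8) before and (10.1, 5.1) after.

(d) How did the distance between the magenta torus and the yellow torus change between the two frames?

-2.5

The distance was about 3.8 in the first image and 1.3 in the second, so they moved 2.5 units closer together.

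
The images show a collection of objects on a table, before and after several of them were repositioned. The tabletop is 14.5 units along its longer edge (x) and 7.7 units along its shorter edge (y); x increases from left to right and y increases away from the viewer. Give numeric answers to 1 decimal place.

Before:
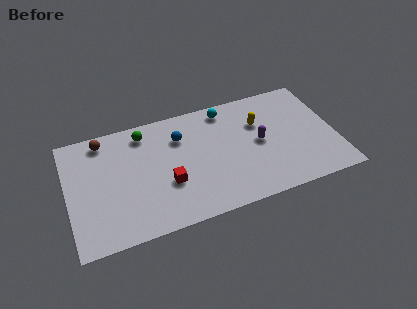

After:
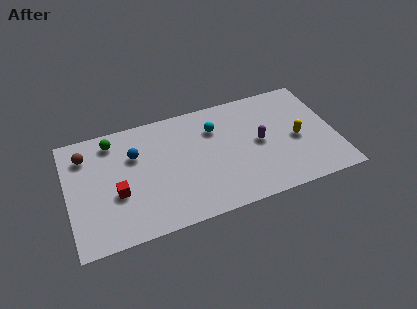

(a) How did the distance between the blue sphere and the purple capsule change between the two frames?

+2.3

The distance was about 4.5 in the first image and 6.8 in the second, so they moved 2.3 units further apart.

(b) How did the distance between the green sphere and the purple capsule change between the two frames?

+1.6

The distance was about 6.6 in the first image and 8.2 in the second, so they moved 1.6 units further apart.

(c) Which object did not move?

the purple capsule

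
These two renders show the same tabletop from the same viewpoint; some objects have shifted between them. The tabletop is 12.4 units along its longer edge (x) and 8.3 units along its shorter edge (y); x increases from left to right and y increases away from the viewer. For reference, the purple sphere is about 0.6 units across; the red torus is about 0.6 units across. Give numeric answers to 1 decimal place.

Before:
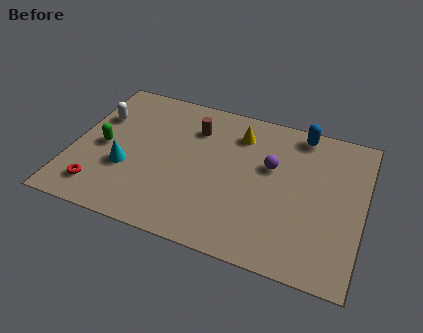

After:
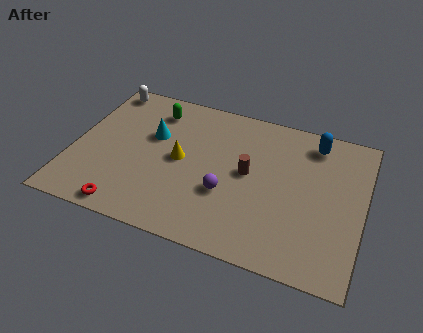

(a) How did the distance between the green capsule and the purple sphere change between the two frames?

-2.1

The distance was about 7.2 in the first image and 5.1 in the second, so they moved 2.1 units closer together.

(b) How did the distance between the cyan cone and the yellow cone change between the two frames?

-4.1

The distance was about 5.7 in the first image and 1.6 in the second, so they moved 4.1 units closer together.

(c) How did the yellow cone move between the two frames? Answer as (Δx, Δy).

(-2.3, -2.3)

The yellow cone started near (6.9, 6.5) and ended near (4.6, 4.2).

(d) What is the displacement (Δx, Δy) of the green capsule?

(1.9, 2.8)

The green capsule was at about (1.3, 3.9) and moved to about (3.2, 6.7).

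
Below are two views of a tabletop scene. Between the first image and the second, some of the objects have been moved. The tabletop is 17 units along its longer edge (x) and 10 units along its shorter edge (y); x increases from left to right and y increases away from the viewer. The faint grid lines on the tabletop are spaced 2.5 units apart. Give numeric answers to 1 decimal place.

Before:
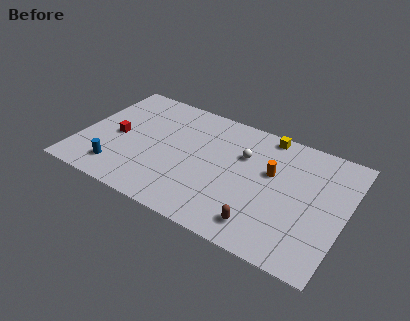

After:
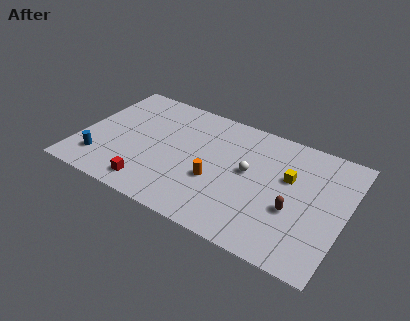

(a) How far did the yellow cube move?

3.4

The yellow cube was near (11.5, 9.1) before and (13.3, 6.2) after, so it travelled √(1.8² + 2.9²) ≈ 3.4 units.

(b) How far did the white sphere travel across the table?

1.3

From (10.3, 6.7) to (10.8, 5.5), the white sphere covered √(0.5² + 1.2²) ≈ 1.3 units.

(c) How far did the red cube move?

4.2

The red cube was near (2.3, 4.7) before and (5.0, 1.5) after, so it travelled √(2.7² + 3.2²) ≈ 4.2 units.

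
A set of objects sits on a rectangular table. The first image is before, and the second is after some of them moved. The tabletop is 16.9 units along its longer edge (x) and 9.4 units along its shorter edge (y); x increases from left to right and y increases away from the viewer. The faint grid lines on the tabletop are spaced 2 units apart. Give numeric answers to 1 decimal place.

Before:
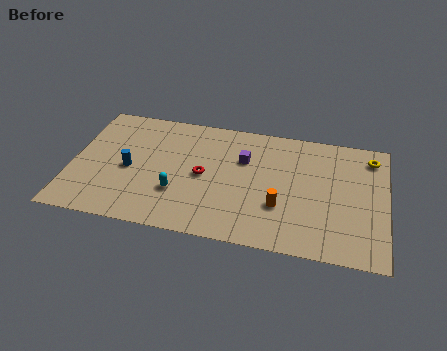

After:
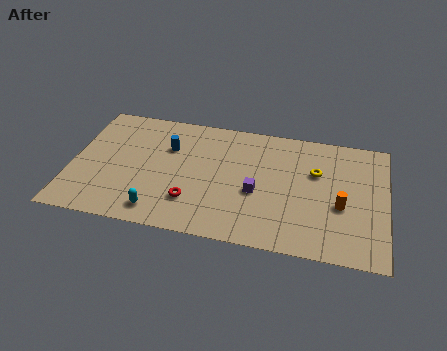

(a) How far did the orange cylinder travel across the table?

3.3

The orange cylinder moved from about (11.3, 3.1) to (14.5, 3.8), a distance of √(3.2² + 0.7²) ≈ 3.3.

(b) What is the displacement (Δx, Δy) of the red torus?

(-0.5, -2.1)

The red torus started near (7.1, 4.6) and ended near (6.6, 2.5).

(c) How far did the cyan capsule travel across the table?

1.8

From (5.8, 3.0) to (4.9, 1.4), the cyan capsule covered √(0.9² + 1.6²) ≈ 1.8 units.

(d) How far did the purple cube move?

2.5

The purple cube moved from about (9.2, 6.3) to (10.0, 3.9), a distance of √(0.8² + 2.4²) ≈ 2.5.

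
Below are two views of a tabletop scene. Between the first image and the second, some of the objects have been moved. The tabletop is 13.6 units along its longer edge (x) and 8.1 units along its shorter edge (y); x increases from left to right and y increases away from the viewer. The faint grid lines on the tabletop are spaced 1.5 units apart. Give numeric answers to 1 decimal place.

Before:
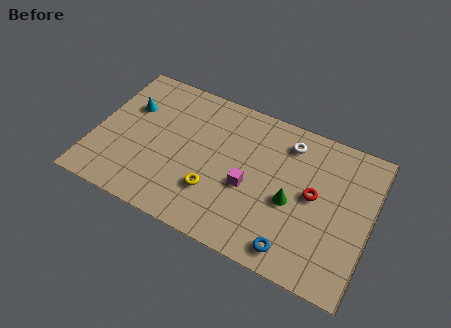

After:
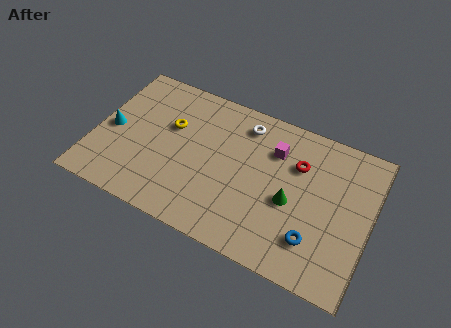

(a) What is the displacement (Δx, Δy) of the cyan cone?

(-0.7, -1.6)

The cyan cone started near (1.5, 5.4) and ended near (0.8, 3.8).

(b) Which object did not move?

the green cone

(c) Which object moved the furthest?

the yellow torus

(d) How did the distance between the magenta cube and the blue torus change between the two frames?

+1.2

They were about 3.4 units apart before and 4.6 after — 1.2 units further apart.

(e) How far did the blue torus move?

1.3

The blue torus moved from about (10.2, 1.1) to (11.1, 2.0), a distance of √(0.9² + 0.9²) ≈ 1.3.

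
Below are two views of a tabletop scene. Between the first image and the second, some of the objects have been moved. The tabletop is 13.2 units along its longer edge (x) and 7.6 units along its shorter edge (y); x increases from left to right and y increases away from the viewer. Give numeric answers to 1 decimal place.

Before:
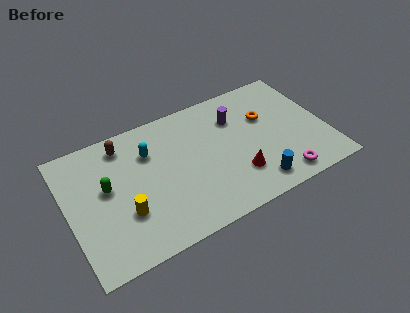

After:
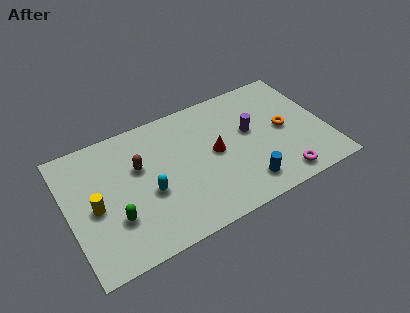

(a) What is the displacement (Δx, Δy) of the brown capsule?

(0.6, -1.6)

The brown capsule was at about (3.1, 6.4) and moved to about (3.7, 4.8).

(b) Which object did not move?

the magenta torus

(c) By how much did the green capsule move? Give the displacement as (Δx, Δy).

(0.2, -1.9)

The green capsule started near (2.0, 4.3) and ended near (2.2, 2.4).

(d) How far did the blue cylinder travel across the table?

0.5

The blue cylinder moved from about (9.2, 1.2) to (8.7, 1.4), a distance of √(0.5² + 0.2²) ≈ 0.5.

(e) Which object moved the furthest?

the cyan capsule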